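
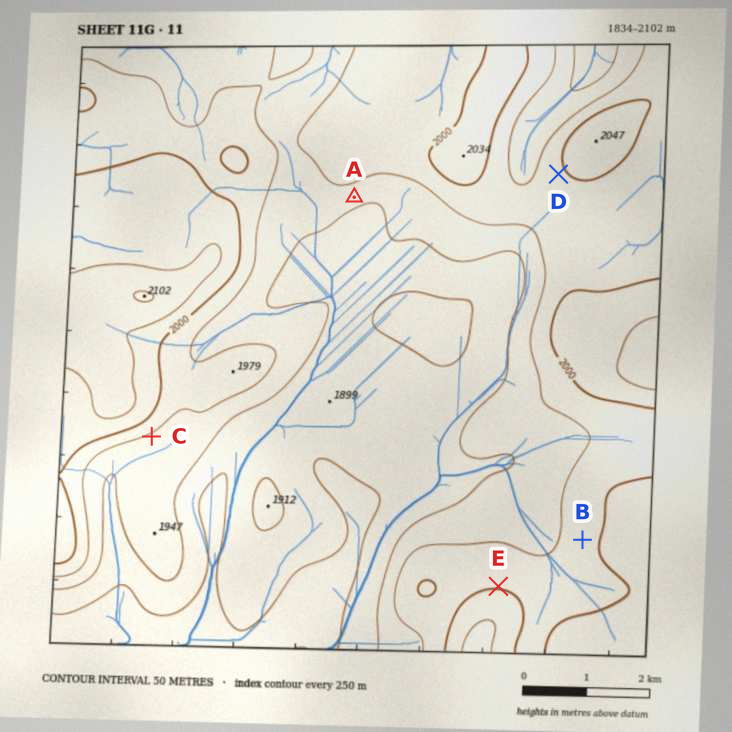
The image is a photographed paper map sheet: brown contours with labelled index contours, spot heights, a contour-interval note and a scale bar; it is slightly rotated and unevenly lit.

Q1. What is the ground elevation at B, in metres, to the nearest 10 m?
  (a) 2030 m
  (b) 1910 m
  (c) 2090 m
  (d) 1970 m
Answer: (d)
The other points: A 1920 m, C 1940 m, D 1990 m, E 2000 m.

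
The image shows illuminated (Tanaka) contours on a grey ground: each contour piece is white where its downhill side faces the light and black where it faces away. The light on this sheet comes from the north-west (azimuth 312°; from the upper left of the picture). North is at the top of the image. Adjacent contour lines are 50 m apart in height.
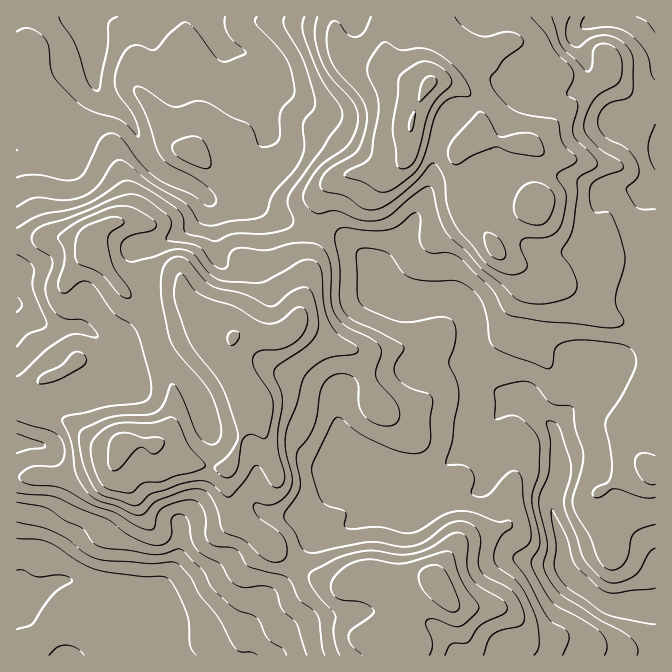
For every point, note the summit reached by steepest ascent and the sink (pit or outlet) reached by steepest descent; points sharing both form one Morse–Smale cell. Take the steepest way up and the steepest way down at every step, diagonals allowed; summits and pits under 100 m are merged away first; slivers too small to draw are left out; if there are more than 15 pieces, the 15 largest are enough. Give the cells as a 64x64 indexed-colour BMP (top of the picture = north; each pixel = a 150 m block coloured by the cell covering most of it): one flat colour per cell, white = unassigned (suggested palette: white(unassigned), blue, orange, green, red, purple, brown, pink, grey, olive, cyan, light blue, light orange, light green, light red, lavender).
<image width="64" height="64" href="data:image/bmp;base64,Qk12CAAAAAAAAHYAAAAoAAAAQAAAAEAAAAABAAQAAAAAAAAIAAATCwAAEwsAABAAAAAAAAAA////ALR3HwAOf/8ALKAsACgn1gC9Z5QAS1aMAMJ34wB/f38AIr28AM++FwDox64AeLv/AIrfmACWmP8A1bDFAEREREREREREREREmZmZmZmZmZlVVVVVVVVVVVVVVVVVRERERERERERERERJmZmZmZmZmZVVVVVVVVVVVVVVVVVEREREREREREREREmZmZmZmZmZlVVVVVVVVVVVVVVVVURERERERERERERERJmZmZmZmZmVVVVVVVVVVVVVVVVVREREREREREREREREmZmZmZmZmZlVVVVVVVVVVVVVVVVERERERERERERERERJmZmZmZmZmVVVVVVVVVVVVViIiERERERERERERERERESZmZmZmZmZlVVVVVVVVVVYiIiIREREREREREREREREREmZlVWVVVVVVVVVVVVVVYiIiIhERERERERERERERERERJVVVVVVVVVVVVVVVVVYiIiIiERERERERERERERERERDVVVVVVVVVVVVVVVVVViIiIiIRERERERERERERERERDM1VVVVVVVVVVVVVVVVWIiIiIhERERERERERERERERDMzNVVVVVVVVVVVVVVVVYiIiIiERERERERERERERERDMzM1VVVVVVVVVVVVVVVYiIiIiIREREREREREREREQzMzMzMzNVVVVVVVVVVVVViIiIiIhERERERERERERERDMzMzMzMzMzM1VVVVVVVVWIiIiIiERERERERERERERDMzMzMzMzMzMzM1VVVVVVVYiIiIiIREREREREREREREMzMzMzMzMzMzMzMzNVVVVViIiIiIhEREREREREREREQzMzMzMzMzMzMzMzMzVVVVWIiIiIiERERERERERERERDMzMzMzMzMzMzMzMzNVVVVYiIiIiIRERERERERERBEREzMzMzMzMzMzMzMzM1VVVViIiIiIhEREREREREQRERETMzMzMzMzMzMzMzMzVVVVWIiIiIiEREREQRERERERERMzMzMzMzMzMzMzMzNVVVVYiIiIiIREREQRERERERERETMzMzMzMzMzMzMzM1VVVViIiIiIhEREERERERERERERMzMzMzMzMzMzMzMzNVVVKIiIiIiEQRERERERERERERETMzMzMzMzMzMzMzMzVVIiiIiIiIERERERERERERERERMzMzMzMzMzMzMzMzM1IiIoiIiIgRERERERERERERERMzMzMzMzMzMzMzMzMiIiIiIoiIiBEREREREREREREREzMzMzMzMzMzMzMzMiIiIiIiiIiIEREREREREREREREzMzMzMzMzMzMzMzMiIiIiIiIoiIgRERERERERERERETMzMzMzMzMzMzMzMyIiIiIiIiIiIhERERERERERERERMzMzMzMzMzMzMzMyIiIiIiIiIiIiEREREREREREREREzMzMzMzMzMzMzMzMiIiIiIiIiIiIREREREREREREREREREzMzMzMzMzMzMyIiIiIiIiIiIhERERERERERERERERERMzMzMzMzMzMzIiIiIiIiIiIiEREREREREREREREREREzMzMzMzMzMzMiIiIiIiIiIiIRERERERERERERERERERMzMzMyIjMzMiIiIiIiIiIiIhEREREREREREREREREREzMzMyIiIiIiIiIiIiIiIiIiERERERERERERERERERETMzMzIiIiIiIiIiIiIiIiIiIRERERERERERERERERERMzMzMiIiIiIiIiImYiIiIiIhEREREREREREREREREREzMzMiIiIiIiIiJmZmYiIiIiERERERERERERERERERERMzMiIiIiIiIiZmZmZmYiIiIREREREREREREREREREREzMiIiIiIiIiJmZmZmZmZmYhERERERERERERERERERESIiIiIiIiIiImZmZmZmZmZmERERERERERERERERERd3IiIiIiIiIiIiJmZmZmZmZmYREREREREREREREREXd3ciIiIiIiIiIiIiJmZmZmZmZhEREREREREREREREXd3dyIiIiIiIiIiIiIiZmZmZmZmEREREREREREREREXd3d3ciIiIiIiIiIiIiJmZmZmZmYRERERERERERERERd3d3d3IiIiIiIiIiIiImZmZmZmZhERERERERERERERF3d3d3d3d3IiIiIiIiIiZmZmZmZmEREREREREREREREXd3d3d3d3d3IiIiIiIiJmZmZmZmYRERERERERERERERF3d3d3d3d3ciIiIiIiImZmZmZmZhERERERERERERERERd3d3d3d3dyIiIiImZmZmZmZmZmERERERERERERERERF3d3d3d3d3IiIiJmZmZmZmZmZmYREREREREREREREREXd3d3d3d3dyIiImZmZmZmZmZmahERERERERERERERERd3d3d3d3d3IiIiZmZmZmZmZqqqERERERERERERERERF3d3d3d3d3ciIiJmZmZmZmZqqqoREREREREREREREREXd3d3d3d3d3IiJmZmZmZmZqqqqhERERERERERERERERd3d3d3d3dyImZmZmZmZmZqqqqqERERERERERERERERF3d3d3d3ciImZmZmZmZmZmqqqqoRERERERERERERERF3d3d3ciIiIiJmZmZmZmZmaqqqqhERERERERERERERd3d3d3ciIiIiImZmZmZmZmZqqqqqEREREREREREREXd3d3d3dyIiIiIiJiIiZmZmZqqqqqoRERERERERERERd3d3d3d3IiIiIiIiIiJmZmZmqqqqqhERERERERERERd3d3d3d3ciIiIiIiIiImZmZmZmqqqq"/>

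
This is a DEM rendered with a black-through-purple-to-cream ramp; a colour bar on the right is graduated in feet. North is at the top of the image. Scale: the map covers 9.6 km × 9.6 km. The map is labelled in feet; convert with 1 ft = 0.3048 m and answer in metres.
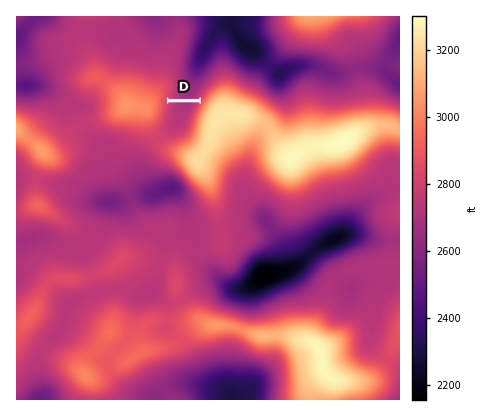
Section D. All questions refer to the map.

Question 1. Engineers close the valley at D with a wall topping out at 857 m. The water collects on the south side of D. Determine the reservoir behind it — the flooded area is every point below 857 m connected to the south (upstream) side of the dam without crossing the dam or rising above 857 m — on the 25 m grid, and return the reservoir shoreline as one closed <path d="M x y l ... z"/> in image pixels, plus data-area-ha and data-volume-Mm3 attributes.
<path d="M198 102l-30 0-2 14-7 16 0 6 3 1 6 0 16-6 5-7 9-24z" data-area-ha="59" data-volume-Mm3="9.63"/>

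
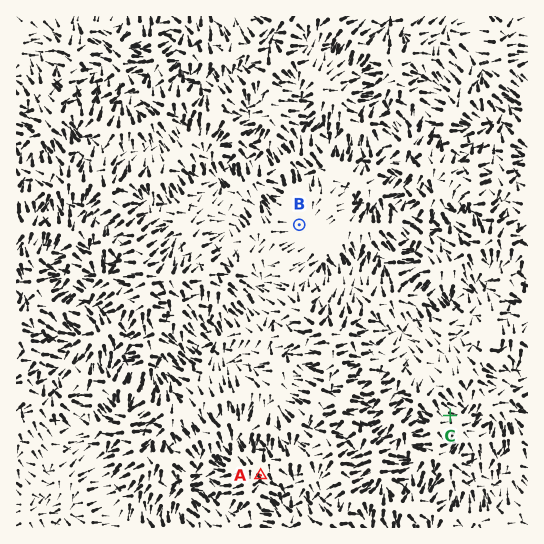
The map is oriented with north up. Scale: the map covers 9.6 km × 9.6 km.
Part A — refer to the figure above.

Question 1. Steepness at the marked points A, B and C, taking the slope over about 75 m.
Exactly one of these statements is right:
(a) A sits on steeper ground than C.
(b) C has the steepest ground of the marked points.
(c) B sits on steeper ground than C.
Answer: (a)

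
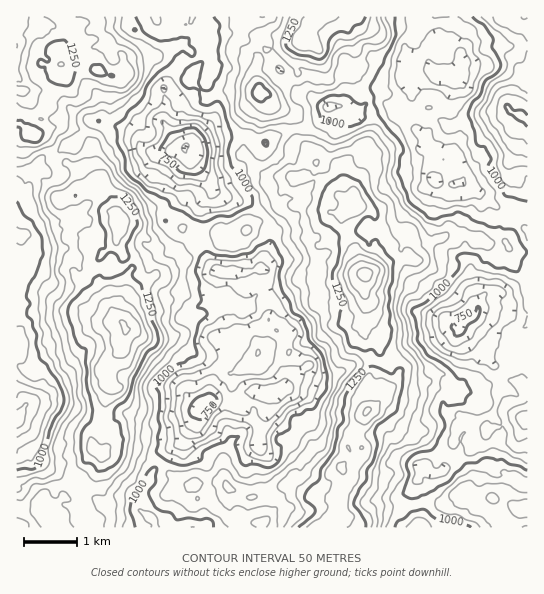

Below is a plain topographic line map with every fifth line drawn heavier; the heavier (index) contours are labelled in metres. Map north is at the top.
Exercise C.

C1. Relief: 640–1480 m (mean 1070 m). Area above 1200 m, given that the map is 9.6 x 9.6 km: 19.9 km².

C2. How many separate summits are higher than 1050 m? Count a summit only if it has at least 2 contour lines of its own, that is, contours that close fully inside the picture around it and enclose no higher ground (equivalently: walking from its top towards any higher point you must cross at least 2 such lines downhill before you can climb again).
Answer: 6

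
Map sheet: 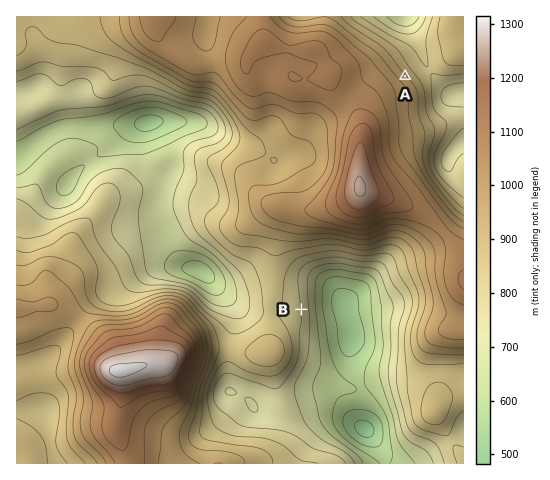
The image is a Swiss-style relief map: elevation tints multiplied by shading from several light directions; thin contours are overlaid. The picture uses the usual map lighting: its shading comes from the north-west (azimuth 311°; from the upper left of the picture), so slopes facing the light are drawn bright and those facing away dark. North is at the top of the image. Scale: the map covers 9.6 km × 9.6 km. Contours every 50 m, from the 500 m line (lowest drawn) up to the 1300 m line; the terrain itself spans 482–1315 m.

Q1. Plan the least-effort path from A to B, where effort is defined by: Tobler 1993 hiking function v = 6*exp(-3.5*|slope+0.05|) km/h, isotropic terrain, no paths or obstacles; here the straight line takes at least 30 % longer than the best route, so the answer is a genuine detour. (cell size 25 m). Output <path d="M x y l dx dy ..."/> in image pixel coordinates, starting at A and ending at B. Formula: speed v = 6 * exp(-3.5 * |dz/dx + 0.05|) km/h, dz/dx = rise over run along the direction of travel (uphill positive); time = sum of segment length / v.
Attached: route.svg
<path d="M405 76l-2 5-8 8-38 19-8 8-12 23 0 26-12 25-20 20-11 21-2 3-7 14 0 29 16 32"/>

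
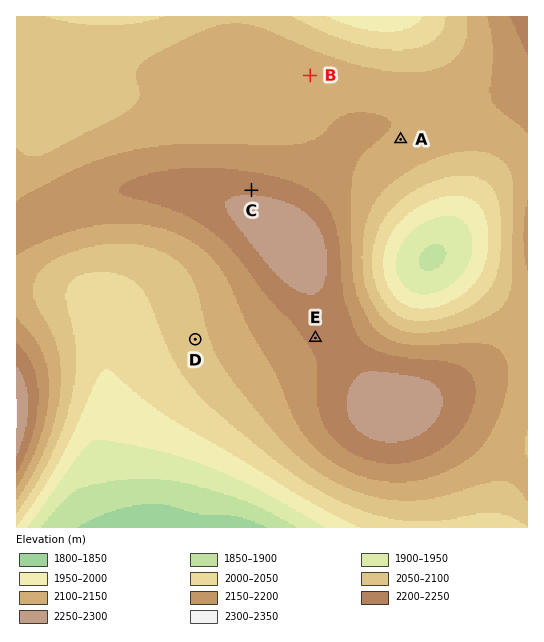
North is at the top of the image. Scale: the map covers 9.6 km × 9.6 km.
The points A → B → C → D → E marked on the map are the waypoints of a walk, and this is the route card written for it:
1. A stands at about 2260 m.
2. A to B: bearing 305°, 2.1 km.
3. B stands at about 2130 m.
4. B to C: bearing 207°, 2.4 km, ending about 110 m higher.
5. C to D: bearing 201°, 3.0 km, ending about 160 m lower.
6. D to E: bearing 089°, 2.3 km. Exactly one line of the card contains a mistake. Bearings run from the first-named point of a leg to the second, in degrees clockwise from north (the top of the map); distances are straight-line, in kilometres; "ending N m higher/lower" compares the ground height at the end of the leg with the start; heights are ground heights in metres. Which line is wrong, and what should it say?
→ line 1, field height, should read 2140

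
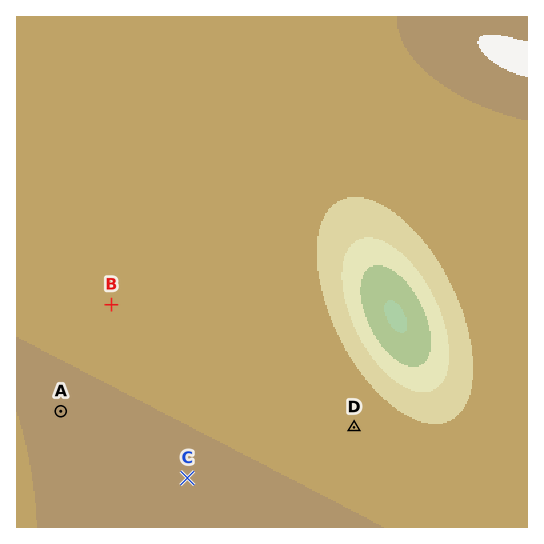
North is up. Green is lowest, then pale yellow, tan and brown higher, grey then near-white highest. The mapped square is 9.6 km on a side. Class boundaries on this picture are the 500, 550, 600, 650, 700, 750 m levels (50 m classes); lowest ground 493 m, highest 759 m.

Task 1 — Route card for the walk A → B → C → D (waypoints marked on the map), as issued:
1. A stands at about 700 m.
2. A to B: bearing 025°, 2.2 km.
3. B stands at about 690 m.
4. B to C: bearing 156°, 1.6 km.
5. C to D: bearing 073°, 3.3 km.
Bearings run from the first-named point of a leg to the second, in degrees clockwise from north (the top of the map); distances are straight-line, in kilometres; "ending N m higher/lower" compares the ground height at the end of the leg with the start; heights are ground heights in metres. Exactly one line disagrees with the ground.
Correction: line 4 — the distance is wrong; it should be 3.5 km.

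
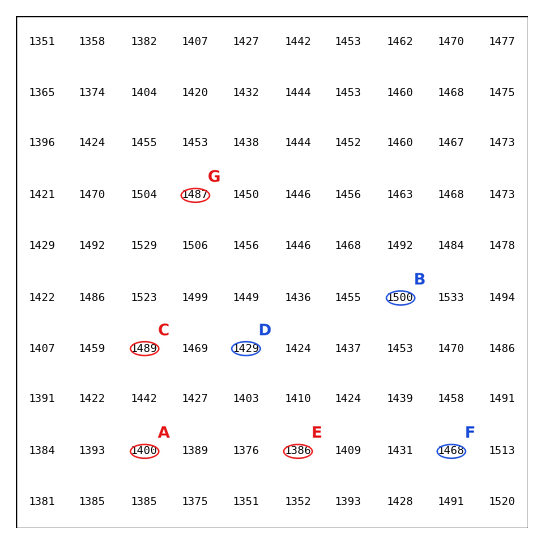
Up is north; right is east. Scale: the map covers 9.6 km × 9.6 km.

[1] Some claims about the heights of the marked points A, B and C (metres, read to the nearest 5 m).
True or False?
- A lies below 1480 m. True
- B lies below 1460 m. False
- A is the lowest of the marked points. True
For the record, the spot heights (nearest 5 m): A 1400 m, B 1500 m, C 1490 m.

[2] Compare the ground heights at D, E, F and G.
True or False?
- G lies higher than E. True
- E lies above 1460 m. False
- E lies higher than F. False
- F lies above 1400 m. True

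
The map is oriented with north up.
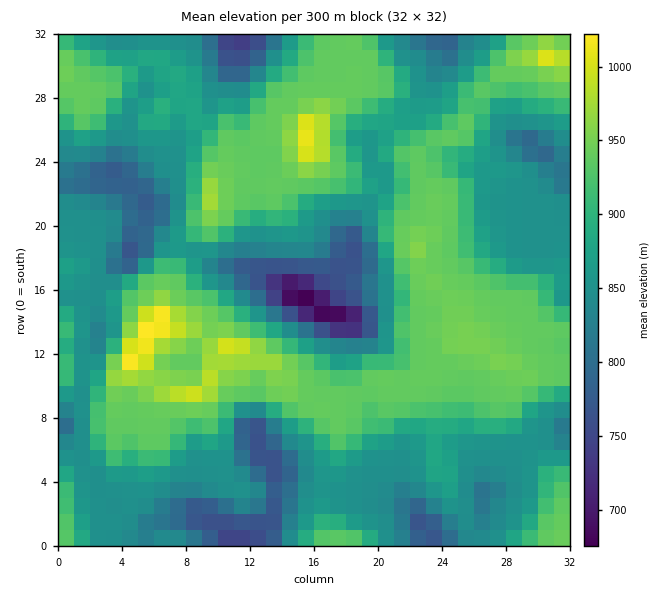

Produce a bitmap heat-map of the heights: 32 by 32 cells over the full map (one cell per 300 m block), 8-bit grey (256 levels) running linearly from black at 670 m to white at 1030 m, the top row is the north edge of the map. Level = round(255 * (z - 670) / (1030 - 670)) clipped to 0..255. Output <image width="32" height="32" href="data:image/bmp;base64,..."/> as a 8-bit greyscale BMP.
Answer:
<image width="32" height="32" href="data:image/bmp;base64,Qk02CAAAAAAAADYEAAAoAAAAIAAAACAAAAABAAgAAAAAAAAEAAATCwAAEwsAAAABAAAAAAAAAAAAAAEBAQACAgIAAwMDAAQEBAAFBQUABgYGAAcHBwAICAgACQkJAAoKCgALCwsADAwMAA0NDQAODg4ADw8PABAQEAAREREAEhISABMTEwAUFBQAFRUVABYWFgAXFxcAGBgYABkZGQAaGhoAGxsbABwcHAAdHR0AHh4eAB8fHwAgICAAISEhACIiIgAjIyMAJCQkACUlJQAmJiYAJycnACgoKAApKSkAKioqACsrKwAsLCwALS0tAC4uLgAvLy8AMDAwADExMQAyMjIAMzMzADQ0NAA1NTUANjY2ADc3NwA4ODgAOTk5ADo6OgA7OzsAPDw8AD09PQA+Pj4APz8/AEBAQABBQUEAQkJCAENDQwBEREQARUVFAEZGRgBHR0cASEhIAElJSQBKSkoAS0tLAExMTABNTU0ATk5OAE9PTwBQUFAAUVFRAFJSUgBTU1MAVFRUAFVVVQBWVlYAV1dXAFhYWABZWVkAWlpaAFtbWwBcXFwAXV1dAF5eXgBfX18AYGBgAGFhYQBiYmIAY2NjAGRkZABlZWUAZmZmAGdnZwBoaGgAaWlpAGpqagBra2sAbGxsAG1tbQBubm4Ab29vAHBwcABxcXEAcnJyAHNzcwB0dHQAdXV1AHZ2dgB3d3cAeHh4AHl5eQB6enoAe3t7AHx8fAB9fX0Afn5+AH9/fwCAgIAAgYGBAIKCggCDg4MAhISEAIWFhQCGhoYAh4eHAIiIiACJiYkAioqKAIuLiwCMjIwAjY2NAI6OjgCPj48AkJCQAJGRkQCSkpIAk5OTAJSUlACVlZUAlpaWAJeXlwCYmJgAmZmZAJqamgCbm5sAnJycAJ2dnQCenp4An5+fAKCgoAChoaEAoqKiAKOjowCkpKQApaWlAKampgCnp6cAqKioAKmpqQCqqqoAq6urAKysrACtra0Arq6uAK+vrwCwsLAAsbGxALKysgCzs7MAtLS0ALW1tQC2trYAt7e3ALi4uAC5ubkAurq6ALu7uwC8vLwAvb29AL6+vgC/v78AwMDAAMHBwQDCwsIAw8PDAMTExADFxcUAxsbGAMfHxwDIyMgAycnJAMrKygDLy8sAzMzMAM3NzQDOzs4Az8/PANDQ0ADR0dEA0tLSANPT0wDU1NQA1dXVANbW1gDX19cA2NjYANnZ2QDa2toA29vbANzc3ADd3d0A3t7eAN/f3wDg4OAA4eHhAOLi4gDj4+MA5OTkAOXl5QDm5uYA5+fnAOjo6ADp6ekA6urqAOvr6wDs7OwA7e3tAO7u7gDv7+8A8PDwAPHx8QDy8vIA8/PzAPT09AD19fUA9vb2APf39wD4+PgA+fn5APr6+gD7+/sA/Pz8AP39/QD+/v4A////ALiYf353bnp3ZU03Nz5Ne5y3u7abgG9PR1x3eX+Uq77Bt45/f31rZFpGQUFHQ0RviKKdi4J9aUVObX1veoKYur+uhn9+f3xrW0pNXnJlSGSBh4J/fXhlVXCCfmV1f4mvvKuDfn+AgXxxcHp/gHVNXn2DgX99em51hY97Ym18g6W3lYB+ioiNiX9+f4B5W0NTeIWGgH9+fYGUk352en+DoKuBfomtn6ypjICBgWFEQ1t9i5eLgYCAg5aPgIB/gIKIiHZ/pLy2vLyni5SIVEJVeIOet6iSjIOHlYyEg4KBgX9yXX6yvr2/v7ittZVRRWyNorq+u66rmJacm5Wfn5iEf2hygbG/vsDAwcPBrIB6nLe/v769tbu5tLKurLW6tpSEfYh/pcTBydXg59jAvbvExb++vr68vr+/vru8vb+/uaiaqYKU0tnSzsrI4M3JwcrIv7uztL6/v7+/vr6+wMLDv72qgoPH+OjGv7/Y2NXU1MW6poyRqauyvr/AwcTIxsG/vpyBc6Lr9NjNw9Tp5NG9qI99dG9yha+/wMbHx8XBv767qoRwhND59eTUxsm+rZZ9YUEpKEWEtr7BxcfFwr+/vr2agnqIv+f32czEuZ+EZUIfCAobSH+vvsDExcG/v763qYB/fo24w9HCu7SXel00DQQYN0NigKa/wcPCv76+vaiGh4J+fpm7wL2ghXZWQykVIDpBSmSArsHEwL+8trCwoouQiX9fUoesq41yXEtFRERJSkNEWYW5xMG/uqqbioWFh4OBf2lFWISJhIV1bm90dXZqS0JdlcHLwb2umImBgICBgH9/eFJXdoqntqKFgYSHg3hWSnSowMbDvqyQhYGAgIB/f396W1FdgrXJv6qdpqCKfnFwgKS+v8C+qouDgYCAf315c2dWTFl7q9fEvLq8tJuOh4WDk7S+wb+qhoKBgIB/X1tUUVBVbn+i1MO+vr6+vLmypZGIqb7AvqmJhIGAe2dpYFJMVWx+gJ7Fwr69vcLPx72riYivvbmrk4mJhX5uZHh6cGBqfYCAkrnAvry9y+reu5uEmbe9taWcjoN0XldtgpCIfH6GhoONp728vb7Q8d2wjIaQo7G6vrmUfWRYa3ykuq2FgJiZi5aTs6q8v8rs3rmelpOQj5qyvKSCf4CEjLm/vZ+DjZ+UlYSRjLK/wMjPxbyunI6LjJOysJCOm6Gqv7++upSBj5WSf3x7mLq+v7+/v7+6oIOBjau6tK+zur3Dvri0oImUmJB1VVR1mq+8vr+/v7magXN4jKy/v8DIzsCzpJKQl5aMgmlBQFJ/mbW+vr++pIB7a2B8jbXK1O3fqJKFfX+Cgn98XTgxP2OLq72/v7WJd2RWU3J9kbvD0cU="/>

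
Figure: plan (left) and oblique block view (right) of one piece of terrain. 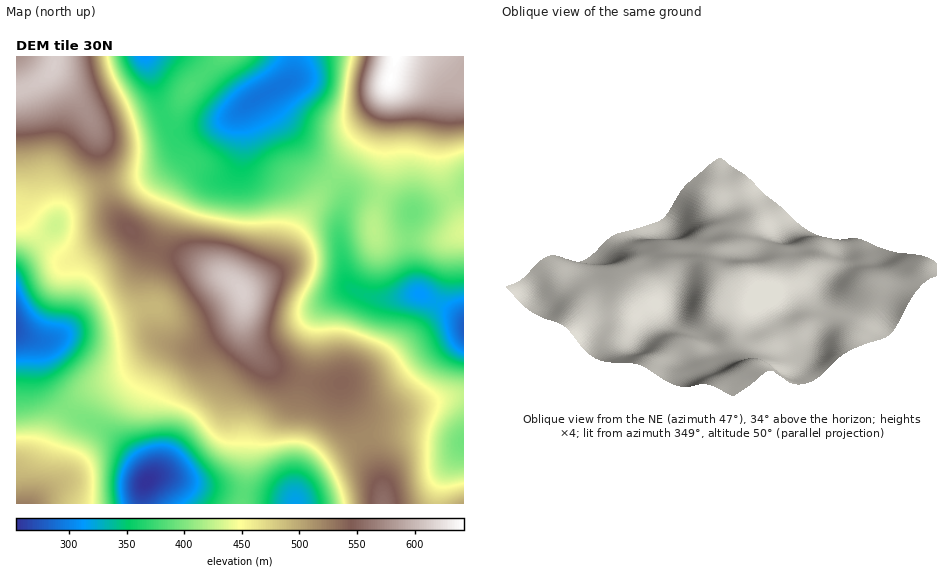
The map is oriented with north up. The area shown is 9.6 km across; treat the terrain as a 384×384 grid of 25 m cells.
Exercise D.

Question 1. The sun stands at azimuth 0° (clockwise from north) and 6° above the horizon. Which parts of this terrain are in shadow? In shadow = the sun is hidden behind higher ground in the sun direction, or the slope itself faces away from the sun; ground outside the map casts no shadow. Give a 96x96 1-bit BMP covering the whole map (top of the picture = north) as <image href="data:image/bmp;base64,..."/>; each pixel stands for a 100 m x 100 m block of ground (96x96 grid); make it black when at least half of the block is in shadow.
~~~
<image width="96" height="96" href="data:image/bmp;base64,Qk2+BAAAAAAAAD4AAAAoAAAAYAAAAGAAAAABAAEAAAAAAIAEAAATCwAAEwsAAAIAAAAAAAAA////AAAAAAAAAAAAAAAAfwAAAAAAAAAAAAAA/4AAAAAAAAAAAAAB/8AAAAAAAAA4AAAB/+AAAAAAAAB/gAAD/+AAAAAAAAD/+PAD/+AAAAAAAAD///gH/+AAAAAAAAD///gH/+AAAAAAAAD///wH/+AAAAAAAAD///wH/+AAAAAAAAD///gH/+AAAAAAAAD///gH/8AAAAAAAAH//+AH/8AAAAAAAAH//8AD/8AAAAAAAAH//wAD/4AAAAAAAAD//wAB/wAAAAAAAAD//gAAfgAAAAAAAAB//gAAAAAAAAAAAAAf/AAAAAAAAAAAAAAB/AAAAAAAAAAAAAAAOAAAAAAAAAAAAAAAAAAAAAAAAAAAAAAAAAAAAAAAAAAAAAAAAAAAAAAAAAAAAAAAAAAAAAAAAAAAAAAAAAAAAAAAAAAAAAAAAAAAAAAAAAAAAAAAAAAAAAAAAAAAAAAAAAAAAAAAAAAAAAAAAAAAAAAAAAAAAAAAAAAAAAAAAAAAAAAAAAAAAAAAAAAAAAAAAAAAAAAAAAAAAAAAAAAAAAAAAAAAgAAAAAAAAAAAAAAD4AAAAAAAAAAAAAAH+AAAAAAAAAAAAAAH/AAAAAAAAAAAAAAP/AAAAAAAAAAAAAAP/gAAAAAAAAAAAAAP/gAAAAAAAAAAAAAP/gAAAAAAAAAAAAAf/gAAAAAAAAAAAAAf/gAAAAAAAAAAAACP/gAAAAAAAAAAAAGH/AAAAAAAAAAAAf+A8AAAAAAAAAAAB//AAAAAAAAAAAAAH//AAAAAAAAAAAAAP//AAAAAAAAAAAAAP//AAAAAAAAAAAAAP//AAAAAAAAAAAAAD//AAAAAAAAAAAAAA+PAAAAAAAAAAAAAAADAAAAAAAAAAAAAAACAAAAAAAAAAAAAAAAAAAAAAAAAAAAAAAAAAAAAAAAAAAAAAAAAAAAAAAAAAAAAAAAAAAAAAAAAAAAAAAAAAAAAAAAAAAAAAAAAAAAAAAAAAAAAAAAAAAAAAAAAAAAAAAAAAAAAAAAAAAAAAAAAAAAAAAAAAAAAAAAAAAAAAAAAAAAAAAAAAAAAAAAAAAAAAAAAAAAAAAAAAAAD8AAAAAAAAAAAAAAH+AAAAAAAAAAAAAAP/gMAAAAAAAAAAAAP//8AAAAAAAAAAAAP//8AAAAAAAAAAAAf//8AAAAAAAAAAAAf//8AAAAAAAAAAAAf//8AAAAAAAAAAAA///8AAAAAAAAAAAA///8cAAAAAAAAAAA///8cAAAAAAAAAAA///8AAAAAAAAAAAA///8AAAAAAAAAAAB///8AAAAAAAAAAAB///8AAAAAAAAAAAB///8AAAAAAAAAAAA//+EAAAAAAAAAAAA//4AAAAAAAAAAAAAf/AAAAAAAAAAAAAAP4AAAAAAAAAAAAAAAAAAAAAAAAAAAAAAAAAAAAAAAAAPAAAAAAAAAAAAAAAPgAAAAAAAAAAAAAAHgAAAAAAAAAAAAAAHgAAAAAAAAAAAAAABgAAAAAAAAAAAAAAAAAAAAAAAAAAAAAAAAAAAAAAA="/>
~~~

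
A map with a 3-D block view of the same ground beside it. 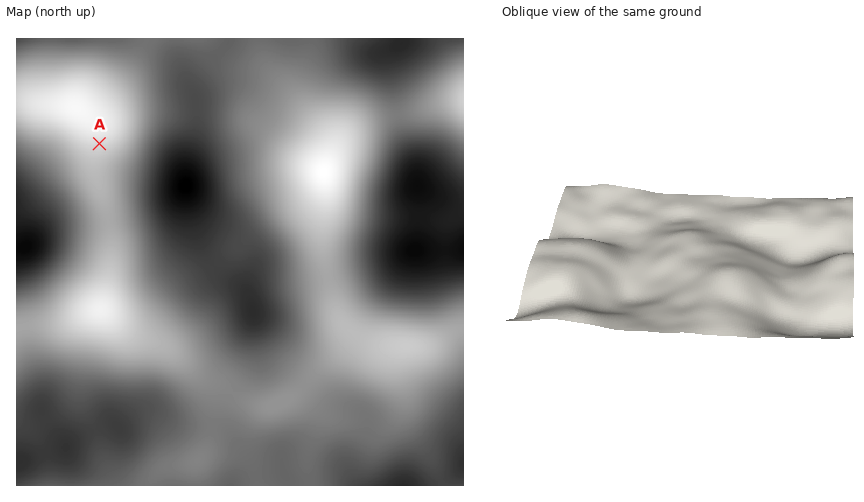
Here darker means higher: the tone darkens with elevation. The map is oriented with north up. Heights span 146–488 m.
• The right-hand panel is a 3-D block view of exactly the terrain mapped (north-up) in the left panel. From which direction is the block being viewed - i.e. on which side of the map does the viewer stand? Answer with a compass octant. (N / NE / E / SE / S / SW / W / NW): N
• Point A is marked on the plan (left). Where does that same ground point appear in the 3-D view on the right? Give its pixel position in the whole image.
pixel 790 314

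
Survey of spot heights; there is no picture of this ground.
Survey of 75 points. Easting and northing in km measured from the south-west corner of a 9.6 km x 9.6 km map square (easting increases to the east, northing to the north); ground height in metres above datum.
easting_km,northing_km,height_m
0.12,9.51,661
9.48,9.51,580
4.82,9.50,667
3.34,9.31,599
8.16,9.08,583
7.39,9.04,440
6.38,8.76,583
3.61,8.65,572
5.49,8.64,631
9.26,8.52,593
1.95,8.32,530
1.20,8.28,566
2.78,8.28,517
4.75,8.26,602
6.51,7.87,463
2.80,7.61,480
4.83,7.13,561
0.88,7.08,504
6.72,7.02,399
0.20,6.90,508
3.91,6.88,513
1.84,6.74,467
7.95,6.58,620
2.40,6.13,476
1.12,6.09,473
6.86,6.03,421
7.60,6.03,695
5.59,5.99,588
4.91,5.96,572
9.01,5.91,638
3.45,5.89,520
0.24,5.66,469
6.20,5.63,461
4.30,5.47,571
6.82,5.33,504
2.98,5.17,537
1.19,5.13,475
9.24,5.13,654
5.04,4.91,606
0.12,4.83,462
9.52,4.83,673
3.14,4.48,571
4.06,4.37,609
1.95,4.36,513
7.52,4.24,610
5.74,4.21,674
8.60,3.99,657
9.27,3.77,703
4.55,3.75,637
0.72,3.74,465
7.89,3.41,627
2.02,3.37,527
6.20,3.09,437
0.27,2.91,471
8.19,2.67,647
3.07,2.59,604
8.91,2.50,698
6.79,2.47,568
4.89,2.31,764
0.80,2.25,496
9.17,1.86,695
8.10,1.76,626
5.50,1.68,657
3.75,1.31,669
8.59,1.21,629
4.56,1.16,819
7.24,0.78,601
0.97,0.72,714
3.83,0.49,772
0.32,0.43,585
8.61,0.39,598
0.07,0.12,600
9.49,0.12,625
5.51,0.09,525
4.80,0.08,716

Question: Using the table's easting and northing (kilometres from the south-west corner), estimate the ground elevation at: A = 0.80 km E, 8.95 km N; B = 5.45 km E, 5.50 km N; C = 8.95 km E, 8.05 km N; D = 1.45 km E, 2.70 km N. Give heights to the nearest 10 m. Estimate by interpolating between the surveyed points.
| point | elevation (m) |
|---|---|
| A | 630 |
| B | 590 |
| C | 600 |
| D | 500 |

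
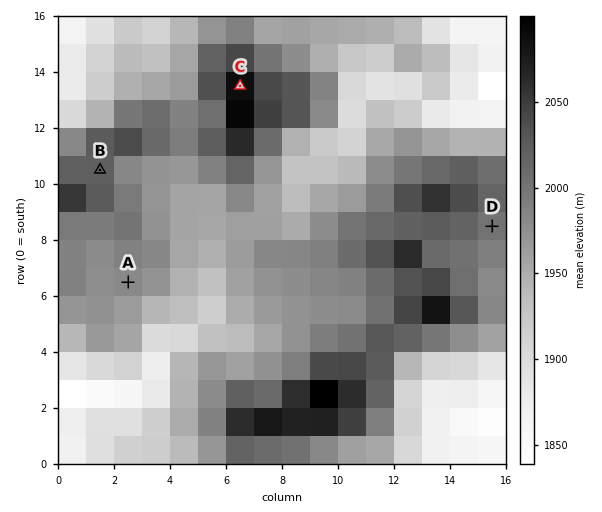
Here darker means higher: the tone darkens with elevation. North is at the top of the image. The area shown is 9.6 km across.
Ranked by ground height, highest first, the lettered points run C B D A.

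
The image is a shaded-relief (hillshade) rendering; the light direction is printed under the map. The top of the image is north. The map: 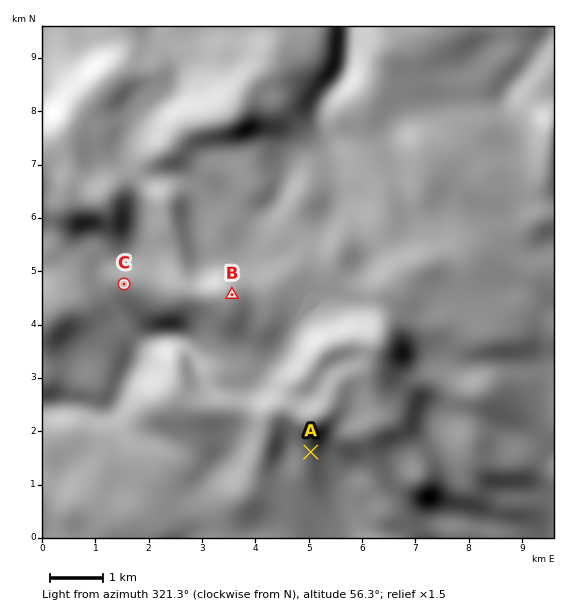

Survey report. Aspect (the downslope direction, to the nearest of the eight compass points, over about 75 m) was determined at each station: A S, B NE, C SW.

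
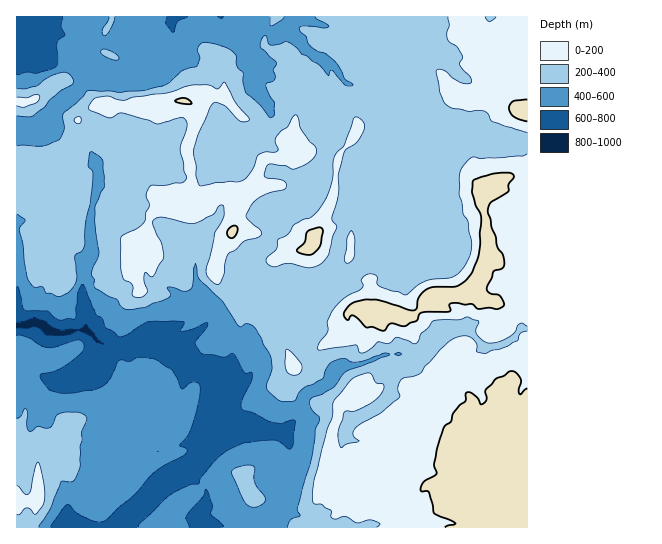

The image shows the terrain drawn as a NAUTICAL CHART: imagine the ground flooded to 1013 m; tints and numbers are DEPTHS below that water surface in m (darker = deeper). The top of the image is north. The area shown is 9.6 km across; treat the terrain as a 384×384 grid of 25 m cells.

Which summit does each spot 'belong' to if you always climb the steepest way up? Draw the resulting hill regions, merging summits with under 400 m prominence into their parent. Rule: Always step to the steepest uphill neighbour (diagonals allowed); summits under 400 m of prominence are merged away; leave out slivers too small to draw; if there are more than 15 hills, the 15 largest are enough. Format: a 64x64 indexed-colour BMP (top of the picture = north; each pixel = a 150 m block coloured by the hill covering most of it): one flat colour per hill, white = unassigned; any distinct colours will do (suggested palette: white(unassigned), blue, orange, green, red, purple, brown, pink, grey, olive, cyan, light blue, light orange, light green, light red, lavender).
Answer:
<image width="64" height="64" href="data:image/bmp;base64,Qk12CAAAAAAAAHYAAAAoAAAAQAAAAEAAAAABAAQAAAAAAAAIAAATCwAAEwsAABAAAAAAAAAA////ALR3HwAOf/8ALKAsACgn1gC9Z5QAS1aMAMJ34wB/f38AIr28AM++FwDox64AeLv/AIrfmACWmP8A1bDFACIiIiIiIiERERERERERERERERERERERERERERERERERIiIiIiIiIhEREREREREREREREREREREREREREREREREiIiIiIiIiIhERERERERERERERERERERERERERERERESIiIiIiIiIiIRERERERERERERERERERERERERERERERIiIiIiIiIiIhEREREREREREREREREREREREREREREREiIiIiIiIiIiIRERERERERERERERERERERERERERERESIiIiIiIiIiIiIRERERERERERERERERERERERERERERIiIiIiIiIiIiIiIREREREREREREREREREREREREREREiIiIiIiIiIiIiIiERERERERERERERERERERERERERESIiIiIiIiIiIiIiIhERERERERERERERERERERERERERIiIiIiIiIiIiIiIiIREREREREREREREREREREREREREiIiIiIiIiIiIiIiIiERERERERERERERERERERERERESIiIiIiIiIiIiIiIiIhERERERERERERERERERERERERIiIiIiIiIiIiIiIiIhEREREREREREREREREREREREREiIiIiIiIiIiIiIiIiERERERERERERERERERERERERESIiIiIiIiIiIiIiIiIRERERERERERERERERERERERERIiIiIiIiIiIiIiIiIhEREREREREREREREREREREREREiIiIiIiIiIiIiIiIiERERERERERERERERERERERERESIiIiIiIiIiIiIiIiIRERERERERERERERERERERERERIiIiIiIiIiIiIiIiIhEREREREREREREREREREREREREiIiIiIiIiIiIiIiERERERERERERERERERERERERERESIiIiIiIiIiIiIRERERERERERERERERERERERERERERIiIiIiIhESIiEREREREREREREREREREREREREREREREiIiIiIhERERERERERERERERERERERERERERERERERESIiIRIhERERERERERERERERERERERERERERERERERERESEREREREREREREREREREREREREREREREREREREREREREREREREREREREREREREREREREREREREREREREREREREREREREREREREREREREREREREREREREREREREREREREREREREREREREREREREREREREREREREREREREREREREREREREREREREREREREREREREREREREREREREREREREREREREREREREREREREREREREREREREREREREREREREREREREREREREREREREREREREREREREREREREREREREREREREREREREREREREREREREREREREREREREREREREREREREREREREREREREREREREREREREREREREREREREREREREREREREREREREREREREREREREREREREREREREREREREREREREREREREREREREREREREREREREREREREREREREREREREREREREREREREREREREREREREREREREREREREREREREREREREREREREREREREREREREREREREREREREREREREREREREREREREREREREREREREREREREREREREREREREREREREREREREREREREREREREREREREREREREREREREREREREREREREREREREREREREREREREREREREREREREREREREREREREREREREREREREREREREREREREREREREREREREREREREREREREREREREREREREREREREREREREREREREREREREREREREREREREREREREREREREREREREREREREREREREREREREREREREREREREREREREREREREREREREREREREREREREREREREREREREREREREREREREREREREREREREREREREREREREREREREREREREREREREREREREREREREREREREREREREREREREREREREREREREREREREREREREREREREREREREREREREREREREREREREzEREREREREREREREREREREREREREREREREREzMTMzMzMRERERERERERERERERERERERERERERERERMzMzMzMzMxERERERERERERERERERERERERERERERERMzMzMzMzMzEREREREREREREREREREREREREREREREREzMzMzMzMzMREREREREREREREREREREREREREREREREzMzMzMzMzMxERERERERERERERERERERERERERERMzMzMzMzMzMzMzERERERERERERERERERERERERERERMzMzMzMzMzMzMzMRERERERERERERERERERERERERERMzMzMzMzMzMzMzMxERERERERERERERERERERERERERMzMzMzMzMzMzMzMzERERERERERERERERERERERERERMzMzMzMzMzMzMzMzMREREREREREREREREREREREREREzMzMzMzMzMzMzMzMxERERERERERERERERERERERERERMzMzMzMzMzMzMzMzEREREREREREREREREREREREREREzMzMzMzMzMzMzMzMRERERERERERERERERERERERERERMzMzMzMzMzMzMzMxERERERERERERERERERERERERERETMzMzMzMzMzMzMz"/>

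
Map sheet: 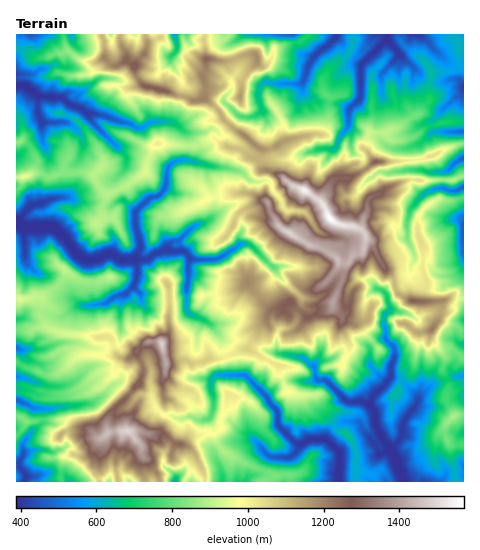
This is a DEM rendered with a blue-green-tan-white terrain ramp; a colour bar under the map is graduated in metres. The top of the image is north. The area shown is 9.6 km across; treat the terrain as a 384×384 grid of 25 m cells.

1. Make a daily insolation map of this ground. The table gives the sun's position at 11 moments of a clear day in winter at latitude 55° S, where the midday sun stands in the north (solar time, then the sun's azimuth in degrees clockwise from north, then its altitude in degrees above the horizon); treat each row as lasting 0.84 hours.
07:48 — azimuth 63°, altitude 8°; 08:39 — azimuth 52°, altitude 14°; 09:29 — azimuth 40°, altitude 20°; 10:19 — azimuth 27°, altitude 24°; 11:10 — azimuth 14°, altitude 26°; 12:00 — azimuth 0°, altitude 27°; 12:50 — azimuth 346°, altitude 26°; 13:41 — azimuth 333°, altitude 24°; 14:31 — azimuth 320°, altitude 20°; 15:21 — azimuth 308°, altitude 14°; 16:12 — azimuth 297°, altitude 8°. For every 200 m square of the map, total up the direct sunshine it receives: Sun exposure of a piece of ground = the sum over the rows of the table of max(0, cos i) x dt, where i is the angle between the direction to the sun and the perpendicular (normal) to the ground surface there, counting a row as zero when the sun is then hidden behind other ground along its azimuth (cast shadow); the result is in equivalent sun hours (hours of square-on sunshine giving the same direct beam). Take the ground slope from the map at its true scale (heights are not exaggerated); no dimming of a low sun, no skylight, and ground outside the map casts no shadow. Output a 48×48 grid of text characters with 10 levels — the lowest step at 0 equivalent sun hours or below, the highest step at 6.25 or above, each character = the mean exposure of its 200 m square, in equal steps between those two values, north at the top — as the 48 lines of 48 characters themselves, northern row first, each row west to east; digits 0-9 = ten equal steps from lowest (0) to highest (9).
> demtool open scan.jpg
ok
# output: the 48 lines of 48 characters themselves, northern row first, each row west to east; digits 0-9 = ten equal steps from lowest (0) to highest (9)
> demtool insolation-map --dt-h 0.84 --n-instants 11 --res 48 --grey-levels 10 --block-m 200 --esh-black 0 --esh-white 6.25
898866433567867355765544999999722155545446862445
578886545656774113887789998753010476333743885244
254310587576843424657896346544314874226733267633
100032221130334564453111323235336645457267326664
213314320000155674444423400001236567445576554310
210000000212347986344533510223445676336566776664
642000000001000025875105421765532553235457776545
654651000000000000011410340576554520245766773157
642334411000000000000250012266788762677887644688
553211343431000000001148786568999853598886224443
864788555146546742224313887799987724555544652212
455467646510278667753463169962000026786223148999
047566465764442000003212323111000136358967899620
766654576664553000000000135555586588867766530001
986875665335764106874431135899986999840000000015
310200013457512104566677510059988854101677664453
100000023673100011246568886112689621239743000001
000000133310000277765321158310018644463111005564
000135776563005877520014632310002777764354241100
000001466554115431000265244545313589853113343211
321000233115213000003772021379731025765523355674
566732211203303000058850001104654100057552267654
458852110000210000034200001100056655533456246445
347873200000010011000001520100000366422655334455
533468422321234996132258852000000134000664443456
763124899999438994135556655234344622000144545457
899862355211255463176555543444678332200025546668
888632111000311333277543136786231254410027876897
433454100013434443222432126776555644436002566643
013345656777754553101120234443554335452000000342
344656788866878665520003554101320013542036216423
663477888875787977767566541113200010100000575113
000101234467899966657744330010000000001000001320
101255653356830344445676530000000001201200000345
655535433346210355776641015410000013100000100023
375453102320031333120000000356400343110001100000
002420154421441432000000000210000011100001000021
543103545215721215761276400036332000000032000366
245665431279201242254147840133665300001343114554
200000003883441115323232153000000341211121132267
965568999967744100101322004110012224452231355777
244657999789898975644441101000000133233222565631
303795558755668788776423101510000037623222256432
014310133100151239730123400351000001653215543256
001102331100034020164167640003488411454432333100
043221121000224111046224786335753223445643333111
200000010000000300016311137999854324467543221224
133330011010010300004311145423212333433243210045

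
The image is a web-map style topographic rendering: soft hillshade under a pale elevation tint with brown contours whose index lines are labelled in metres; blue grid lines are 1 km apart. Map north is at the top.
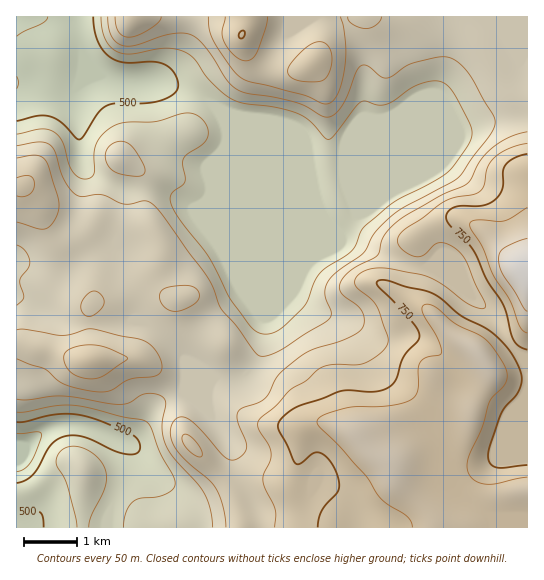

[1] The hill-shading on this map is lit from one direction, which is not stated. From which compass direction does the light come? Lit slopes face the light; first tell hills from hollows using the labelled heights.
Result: NW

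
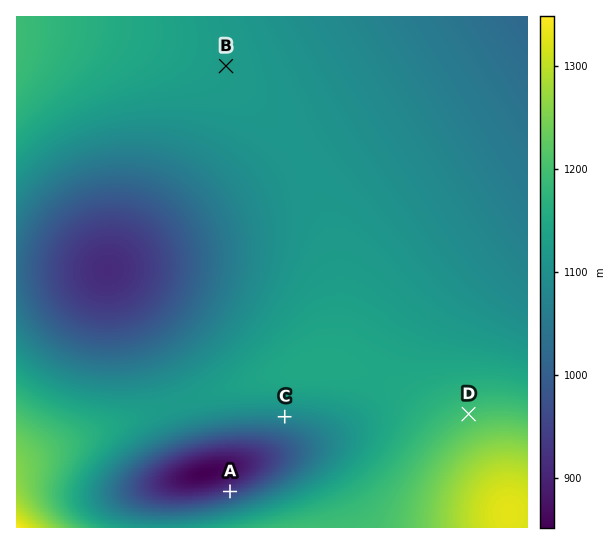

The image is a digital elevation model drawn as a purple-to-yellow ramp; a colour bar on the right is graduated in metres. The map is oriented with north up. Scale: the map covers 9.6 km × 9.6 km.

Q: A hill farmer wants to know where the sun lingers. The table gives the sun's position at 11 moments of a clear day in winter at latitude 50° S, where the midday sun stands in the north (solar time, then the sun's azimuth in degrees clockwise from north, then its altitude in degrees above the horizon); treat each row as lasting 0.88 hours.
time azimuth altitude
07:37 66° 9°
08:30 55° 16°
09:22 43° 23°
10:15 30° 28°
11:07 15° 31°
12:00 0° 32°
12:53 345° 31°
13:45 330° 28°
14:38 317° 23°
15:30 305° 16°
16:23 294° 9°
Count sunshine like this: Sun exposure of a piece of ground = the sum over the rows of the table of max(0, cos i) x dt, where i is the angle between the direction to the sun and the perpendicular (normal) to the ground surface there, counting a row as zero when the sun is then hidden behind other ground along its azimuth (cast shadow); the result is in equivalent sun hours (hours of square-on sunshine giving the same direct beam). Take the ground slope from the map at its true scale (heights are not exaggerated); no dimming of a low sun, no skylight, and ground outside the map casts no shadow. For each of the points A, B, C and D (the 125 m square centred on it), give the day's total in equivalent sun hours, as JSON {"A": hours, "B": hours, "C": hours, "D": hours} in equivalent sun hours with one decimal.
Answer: {"A": 5.4, "B": 3.6, "C": 2.5, "D": 4.1}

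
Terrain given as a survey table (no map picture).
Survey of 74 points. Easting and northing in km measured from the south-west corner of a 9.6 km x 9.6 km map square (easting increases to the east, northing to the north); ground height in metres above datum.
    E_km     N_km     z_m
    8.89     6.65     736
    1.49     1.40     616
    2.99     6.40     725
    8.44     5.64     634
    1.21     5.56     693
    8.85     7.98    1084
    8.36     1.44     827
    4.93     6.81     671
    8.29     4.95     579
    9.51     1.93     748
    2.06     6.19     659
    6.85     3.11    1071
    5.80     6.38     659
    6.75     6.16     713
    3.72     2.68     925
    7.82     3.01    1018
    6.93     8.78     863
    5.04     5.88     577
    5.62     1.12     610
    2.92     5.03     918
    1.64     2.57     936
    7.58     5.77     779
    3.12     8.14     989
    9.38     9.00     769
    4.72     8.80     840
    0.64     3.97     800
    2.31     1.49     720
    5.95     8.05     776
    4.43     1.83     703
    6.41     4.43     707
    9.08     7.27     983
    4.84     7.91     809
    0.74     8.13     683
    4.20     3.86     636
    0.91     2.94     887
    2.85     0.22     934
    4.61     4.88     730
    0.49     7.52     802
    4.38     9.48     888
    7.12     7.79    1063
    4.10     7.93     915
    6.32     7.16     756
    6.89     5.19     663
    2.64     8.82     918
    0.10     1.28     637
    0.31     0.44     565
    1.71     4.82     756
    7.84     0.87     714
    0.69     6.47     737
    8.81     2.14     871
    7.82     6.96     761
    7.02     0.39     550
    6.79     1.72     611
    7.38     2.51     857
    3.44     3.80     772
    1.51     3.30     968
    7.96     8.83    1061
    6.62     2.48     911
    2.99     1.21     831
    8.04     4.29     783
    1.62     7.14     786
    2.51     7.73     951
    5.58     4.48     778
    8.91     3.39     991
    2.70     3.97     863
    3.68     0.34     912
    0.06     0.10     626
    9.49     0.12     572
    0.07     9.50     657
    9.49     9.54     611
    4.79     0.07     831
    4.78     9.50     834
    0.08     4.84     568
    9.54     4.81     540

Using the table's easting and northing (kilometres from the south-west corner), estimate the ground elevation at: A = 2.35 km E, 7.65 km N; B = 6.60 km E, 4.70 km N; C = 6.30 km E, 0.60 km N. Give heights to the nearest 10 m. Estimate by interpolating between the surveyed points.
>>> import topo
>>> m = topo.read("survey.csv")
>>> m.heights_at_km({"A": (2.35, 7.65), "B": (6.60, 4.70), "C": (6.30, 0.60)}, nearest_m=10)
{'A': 930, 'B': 670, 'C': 520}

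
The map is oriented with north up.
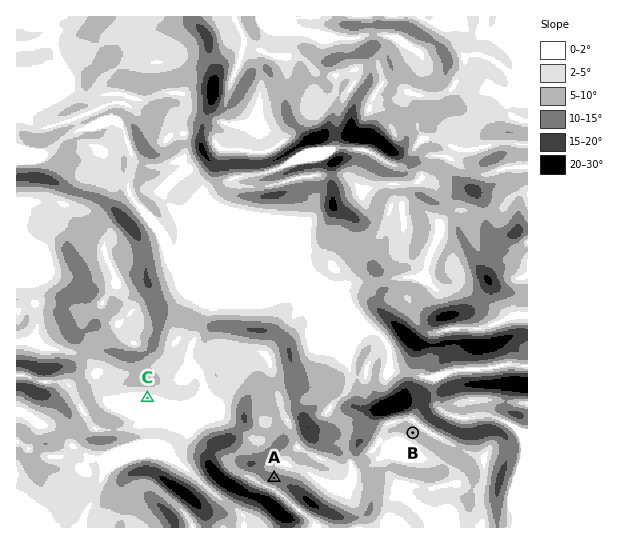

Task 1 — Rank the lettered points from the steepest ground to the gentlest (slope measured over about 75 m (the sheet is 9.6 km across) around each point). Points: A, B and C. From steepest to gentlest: A B C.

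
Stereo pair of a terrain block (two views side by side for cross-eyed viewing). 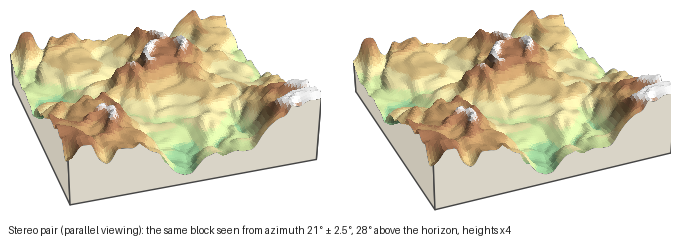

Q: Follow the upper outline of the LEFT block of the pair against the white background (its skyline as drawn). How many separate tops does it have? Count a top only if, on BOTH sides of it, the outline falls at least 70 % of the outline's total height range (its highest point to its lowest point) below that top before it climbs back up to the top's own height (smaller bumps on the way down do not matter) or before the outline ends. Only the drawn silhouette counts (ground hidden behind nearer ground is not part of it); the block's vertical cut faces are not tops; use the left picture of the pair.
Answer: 0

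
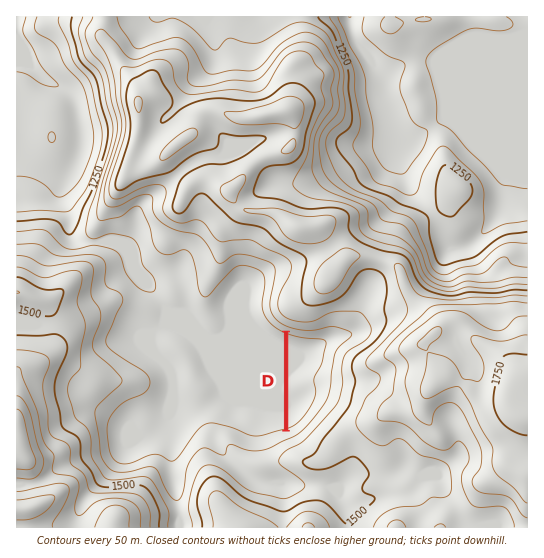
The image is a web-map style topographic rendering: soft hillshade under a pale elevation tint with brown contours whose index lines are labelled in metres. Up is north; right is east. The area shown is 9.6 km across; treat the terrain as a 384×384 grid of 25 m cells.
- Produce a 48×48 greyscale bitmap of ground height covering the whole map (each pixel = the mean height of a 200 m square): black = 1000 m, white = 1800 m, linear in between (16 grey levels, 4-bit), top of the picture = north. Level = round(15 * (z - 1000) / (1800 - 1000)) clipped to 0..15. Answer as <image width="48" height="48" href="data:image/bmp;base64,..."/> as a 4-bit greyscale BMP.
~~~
<image width="48" height="48" href="data:image/bmp;base64,Qk32BAAAAAAAAHYAAAAoAAAAMAAAADAAAAABAAQAAAAAAIAEAAATCwAAEwsAABAAAAAAAAAAAAAAABEREQAiIiIAMzMzAERERABVVVUAZmZmAHd3dwCIiIgAmZmZAKqqqgC7u7sAzMzMAN3d3QDu7u4A////AN3cy8zdy6mIiau7uqq7upmqu7u7u7u7vO7dy7zNy6mImqu6qqqqqpmaq7u7u7u7vN3dy7vMu6mImquqmZmZmZmZqqqqq7zMzczd3Lqqqph3mqqZiIiJmZmZqqqqq8zN3czMy6mYmZh3iamYiIiJmZmZqqqqq83d3t3LuqmHeId3iZiIiIiZmZmZqqqqq8zd7u3Luph2Z3d3iIiIiImZqpmaqqqqu7ze7u3Luph2ZmZmd3eHd4iZmqqqqqq7u7zd7u26qph2ZmZmd3d3d3eJmqqruqvMy83e7ty6mYh2ZmZmZ3dmZmZ4maq7u7zMzM3u7ty6mId2ZmZmZmZmZmZniZq7vMzMzN3u/9y6mIh3ZmZmZmZmZmZmeJqrvM3czN3u/8uqmIiHd2ZmZmZmZmZmeJmqu83d3d3v/7uqmIiId3ZmZmZmZmZmeImqu83d3d3u/7u6mIiHd2ZmZmZmZmZmd4mqu83d3d3u/7u6mYh3dmZmZmZmZmZmZ4mru83d3d3u7qqqmYd2ZmZmZmZmZmZmZ4mavM3d3d3u7qqqmYd2ZmZmZmZmZmZmZ3iJq83d3d3d3ZmZmYh2ZmZmZmZmZmd3d3iJqrzd3d3M3ZmZmYh2ZmZmZmZmZoiZiIiJmqvN3czMzJqpmYh3ZmZmZmZmZ4mZmZiZmqu8zMzMzKqqmYd3ZmZmZmZmZ4maqpmZmqqqqquru6qZmYd2ZmZmZ3ZmZ4maqqmZmqqYiJiJmZmJmYdmZmZmZ3dmZ4iau6qZmqmGZ3d3eIiIiIdmZmZmZ3d3d4iaq7qqqqllVWZ3d4d3d3dmZmZmd3h3iImaqqqqqphlREVmZndmZWZmZmd3d4iIiZqqqqqpmIdURERWZmZlVWZmZmd3eImZmau7uqmYh3ZUREREVVVVRVZmZneIiJmZqqu7u6mHd2ZVVURERERERFZ3ZniZmZmqqqqqqqmHZlVVVUQzMzMzNFaId3iamZqqqqmZmYh2ZURFVVQzMzMzM0aJmIiaqaqqmZmIh3ZVRERFVVQzMzMzMzWJqZmZqqqqmZmId2VEMzNFVVQzMzMzIjR5qqqZmqqqqZmIdlVDMzNFVUMzMzMzMjRoqqqqmZmaqqqYdlRDMzM0RDMzMzMzMiNYmqqqqZmZmqqoZUQzMzM0QzMzMzMzMiNXmqqqqqmZmaqpdUQzMzMzMzMzMzMzMiNXmqmqqqqqqqqpdlQzMzMzMzMzMyMzMiNXmqmaqqqru7u6h2UzMzMzMzMzMyIzIjRXmqqZqqqqqru6mGUzMzMzMzMzMyIiIjRoqqqZmZmZmaqqmGQzIzMzMzMzMyIiIjRomqqYh4iIiJmZmGQzIzMzMzMzMyIiI0V4mamYd3d3eJmZmGQyIzMzMzMzMyIiNFZ4iJmIdmZmZ4mZh2QyMzMzMzMzMyIjNGeId3iIdmZmZniYhlMiMzMzMzMzMyIzNWeHdmd3ZmZmZmeHdkMzMzMzMzMzMyMzRXd3ZmZmZmZmZmZmZTIzREMzMzMzMyMzRWd3ZmZmZVZlVVVlVDIzREREMzMzMw=="/>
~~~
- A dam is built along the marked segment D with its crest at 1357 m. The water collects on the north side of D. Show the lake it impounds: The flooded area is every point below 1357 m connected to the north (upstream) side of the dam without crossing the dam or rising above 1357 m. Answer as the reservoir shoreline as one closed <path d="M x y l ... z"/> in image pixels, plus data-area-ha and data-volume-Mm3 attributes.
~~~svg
<path d="M291 333l-3 1 1 95 6-2 12-12 9-14 3-10-2-14 6-10 2-14 4-10 0-2-3-4-21 0-2-1-6 0-6-3z" data-area-ha="94" data-volume-Mm3="28.21"/>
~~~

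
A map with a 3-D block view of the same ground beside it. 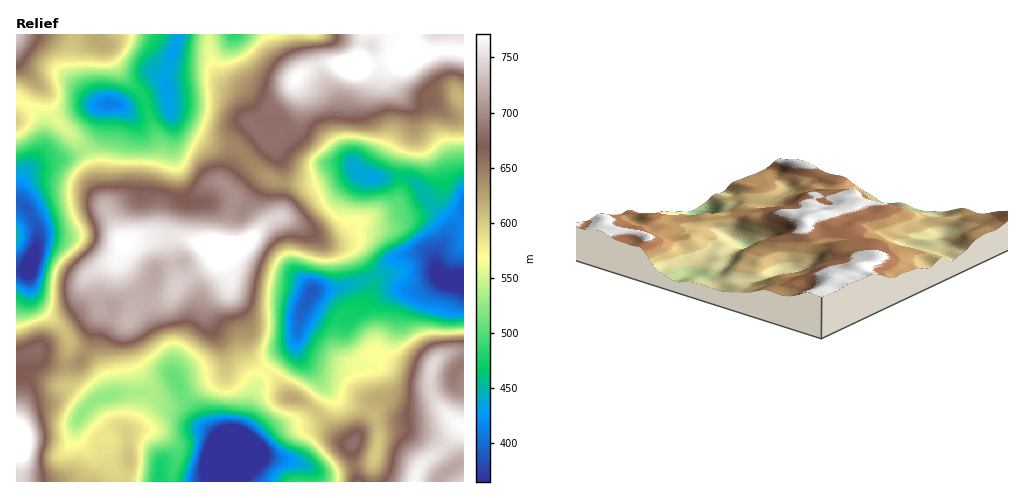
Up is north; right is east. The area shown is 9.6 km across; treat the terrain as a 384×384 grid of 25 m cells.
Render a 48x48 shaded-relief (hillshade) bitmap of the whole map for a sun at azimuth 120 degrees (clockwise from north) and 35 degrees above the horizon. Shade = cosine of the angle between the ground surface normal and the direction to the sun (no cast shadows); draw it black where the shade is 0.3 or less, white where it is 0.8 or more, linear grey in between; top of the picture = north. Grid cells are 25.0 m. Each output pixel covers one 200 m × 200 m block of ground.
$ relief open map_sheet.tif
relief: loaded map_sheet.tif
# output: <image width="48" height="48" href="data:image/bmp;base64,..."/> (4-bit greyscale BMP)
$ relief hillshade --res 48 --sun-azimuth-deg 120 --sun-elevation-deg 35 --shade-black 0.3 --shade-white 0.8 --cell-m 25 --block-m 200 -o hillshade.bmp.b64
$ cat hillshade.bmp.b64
<image width="48" height="48" href="data:image/bmp;base64,Qk32BAAAAAAAAHYAAAAoAAAAMAAAADAAAAABAAQAAAAAAIAEAAATCwAAEwsAABAAAAAAAAAAAAAAABEREQAiIiIAMzMzAERERABVVVUAZmZmAHd3dwCIiIgAmZmZAKqqqgC7u7sAzMzMAN3d3QDu7u4A////ALzKmIiIib3JnNyoZCJERWZkI2hkRHq5drzbiIiIiL3Ji+26dTIkVmZTNYljM1m6mM3sl3iIeK3aiu/sl1MkZ3ZUV6t0NEeaqr3+uHeIeKzLqt/+uHVEeIZVaLyVNEV4mqzuynZ4iJu7u73u2nVVZ4dlZ5ymRVVniavdynZniJqqvMzd2oZmZndlVXqnZlVneKvM3JZWd4mZrMzMypd3d3d3ZWiHZmVnd5q7zbhmZ3iZmru7uqh3iYiIdmiHZmVnh4m6vMqHd3iJmZqqqqh2eZmHZmeHZVV4iImqmsypiIiJmIiJqqh2Z5mHZmd3ZUWJiImrqby6mZmZmHZ4mql2Z3h2ZmZmZDWamImrqavLqqqqmHZnmqmIh3Zmd3d2UySLqImrqZu7qqu7mHd3mqqZmGVWZ4iHUyJ7uoiaqHmqq7zLqHd4mqu7qGVVZniIYyE4qmeKqHiZq8zcuYeJqqvduVRVZVaIZBETVjRomGeYis3duYiKqpvu2mRGdkV4dSERETNGd2eYiavMypiaqpve63RGd1VndkMzIUM0ZmeIiJqru5mau7ve7IVFeHZnd2ZmVGQiNXeIiImZq6mZq83e7JZFaIh3eHd3d3UQFHiJiIiImqmIm97u7bdVZ3iIiIiHeHUQA3mZmZiHiamHi97u3cl2d3eZmZmIeHQAAViZmqmHeJmIit7+3MuYmYiJqqqZmZYAACaImqqYeIiIms7/7Lqqu7qZmaupmrgQAAJXiaupiHd5ms7/7KmrzN3KmZqoidtAAAAleJqpmYd4mr7/65mrzM3tuqqYiNxyEhADaJmZmHd4iJzu26qruqvd3cuod8uDJEECV4iIiHZmdmjNy6qrqZqrzNy5h6qENEM0Z3d3d2ZmdlWKu6qqmImqqry6mJhkMzNGd3Znd3ZmeHVXmqqZiHiamaqqqYdkQzNHiYdniHd3eIdleaqph2Z4mamauodlQzNGiIh3h4iHeJh2aJqqmHVWeamJu4dlQzRVZ3d3dleIiJmHeaqqqYdlaJmJq4dlQiRWVmZ3ZTRniZmYmruqqYiHeJmZq5hmUyRWZVZnZCNWiJmYm8y7upiImZqqqql3dlRWZlVndTNWeIiIq97cypiImavLqsuYd3d3d3ZndTRWeIeIms7u3JiIiavMusyoeJmHeHdndTNWeHeImbze3KmZiJu7usy5iZmHd3d4dTNFd4iIiavMy6q6mJq6qrupmZl2Z3aIdTI0V3iIiJq7qqu7qZqqmZmZq7mHZmeZhTI0VneIiJqqqaq7qqqqmYmavMuph2eahkM0VWZ3eJqqmZmqqrqaqYiazMy6mIiZhkNFZmZmaJqqmZmaq8qaqombvMu6qqmZhkNGZmZUV5qpmZmZq8y7qqqru7u6q7qZdkNWZmZTNoqZiaqZms3Musu7qqqrvNuZhURXZVVDI2iHd5qYiazMuszLqpmazeyqhTRodUREMjRVVXmId4qqqczLqYiZve26ljN5hTNEMzIjM2iHh4iIiMzLuYiJm927pzN6lkNFREMRE1iIiIiHdw=="/>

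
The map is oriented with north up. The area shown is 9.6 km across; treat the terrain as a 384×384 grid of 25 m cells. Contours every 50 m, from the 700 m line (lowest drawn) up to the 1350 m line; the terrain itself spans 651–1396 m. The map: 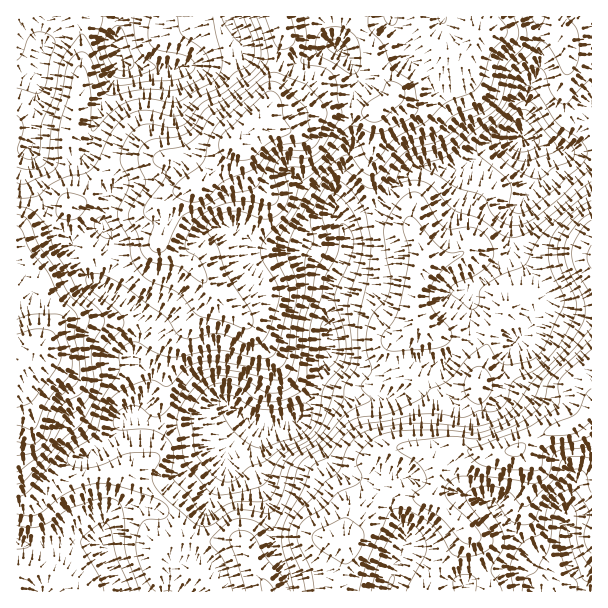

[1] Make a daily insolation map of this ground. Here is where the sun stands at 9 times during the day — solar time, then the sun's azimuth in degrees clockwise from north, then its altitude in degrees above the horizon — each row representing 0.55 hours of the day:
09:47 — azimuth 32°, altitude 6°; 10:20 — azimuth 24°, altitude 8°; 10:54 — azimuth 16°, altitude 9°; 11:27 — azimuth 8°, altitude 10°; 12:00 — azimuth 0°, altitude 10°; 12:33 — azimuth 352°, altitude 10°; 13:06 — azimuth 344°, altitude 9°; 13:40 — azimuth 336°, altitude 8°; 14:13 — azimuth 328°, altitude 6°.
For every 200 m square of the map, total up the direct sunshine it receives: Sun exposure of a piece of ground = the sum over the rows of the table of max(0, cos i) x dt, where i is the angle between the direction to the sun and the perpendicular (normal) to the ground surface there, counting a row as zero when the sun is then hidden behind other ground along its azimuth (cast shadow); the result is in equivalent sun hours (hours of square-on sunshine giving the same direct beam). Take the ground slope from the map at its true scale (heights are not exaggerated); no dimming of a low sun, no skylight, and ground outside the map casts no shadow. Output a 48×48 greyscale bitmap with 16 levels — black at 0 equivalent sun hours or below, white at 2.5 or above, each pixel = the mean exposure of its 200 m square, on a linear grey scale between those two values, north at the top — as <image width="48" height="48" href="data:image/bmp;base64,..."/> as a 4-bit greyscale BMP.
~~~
<image width="48" height="48" href="data:image/bmp;base64,Qk32BAAAAAAAAHYAAAAoAAAAMAAAADAAAAABAAQAAAAAAIAEAAATCwAAEwsAABAAAAAAAAAAAAAAABEREQAiIiIAMzMzAERERABVVVUAZmZmAHd3dwCIiIgAmZmZAKqqqgC7u7sAzMzMAN3d3QDu7u4A////AEMjRVQiIiIjRDNGQzRUMzRnZURFZTIzMUM0VVQhIzNFUzRoQjRUMyNXUxAUVDM0MYdlRVQRNERVQjWHMiMzIiJGUxABMyM0EEMzREMjREMzIjZ1MiIzIiI0QxABIiEyAQASIiI0VVVXZWd2REVVUyERERE1UgAgAwABEREkV3eby6qYeIh2ZSEAASaXMAEQBAABEREkVVaJvN25mqmGZUEAAmlyAAEAAQEQAAACM0d3jNy5iZh3ZUISNnUQAAAAAAEREAAAJHh3m7mId3eIdkRnZDAAAAAAAAASMyIjRFZ4iIh3dmeXVVVUQyAAAAAAAQACNFZmUzWIZWiYmYh1QzIiRTEAAAIQAAAAATVndlVlRFea7+t3dTIkVCNEMzMAAAAAABNneIZDIiIlrv65mIeId5ztuWIAAAEhABNFZmUxEAAAJYu8zv/u/////slTIAIhASIzQyIAAAAAADes3v/ty6qb3cuqgxIQABESIhAAAAAAABR4mImqmGRFiqmGZTMQABEAEhAAAAAAABRVQzNFZlMSRodURjIhAkMQASEAAAAAAkaIdUM1Z3VVZ5qWVUMiNWQzIhAAAAAAE0aJdTRWZ4mYir3tllMzVkNEMhAAAAABIzNFQyMyEUiXeIm92mZWdTERIhEAAAACNEMjNDMgASV1VVaKvKqXUyERIzMgAAEiNEMSNVUyNFVVM0VXmpqoQ0REMzMgACRDMzICRnZEZ3Z2MzRWZ2d5qZh0IiIiE1VDMiESVndVd3ZmVERFRFVYq7hCERIiNWVEQzIjRVZVVVVFZURDIlRoiFIRERESVmVWZUM0REVkIjNWdmUxEVV4dBEiEAEkZlVndTIkRDRlIQEld2UxEleZcyNDEAJWZEVWVCEjNDRVVDIjVmUzM1iGVWZUIRNWREQzMiIhM0NFd2VFZ2ZVVWdkNWYyRkIRIhERESIREjM2iIiImZiIhodjEkMhJVIAAAAAASIAAlVWd5u7u8u8uslzESNFQzEAAAAAARAAA2Z3d3iYeKvN79p2djR4hSAAAAABIQAAATaHd3dlRGis3ql4mFNGeHVDEAATEAAAABNod2ZmVFeKvJu6mGMjNGmXMQAQAAAAAAATRERVZ3Zoq8yXaIZDMjV3QQAAAAAAAAAAAAEkeHZomndkNXZVZ3ZlQREAAAAAERAAAAAUZURCNTRVNGdmiruXZVQQABEAAQAAAAACIAAAAURVVFeIiry5iXVERVMQAAAAAQAAAAAAE2Z3ZFiZqrupqpdVZkMiERABEQAAAAABNXeIdViru6qs3bp0Z3dmZ1IkQgAAAAASNHZ3ZVjN3LvO7u2pmXZVZ2RVVDISIQARIlVWZWrv7czMus7tuWVmZVmmQzMyIQEyEkRWd3q5hlVmZ5q6iJqpZGqWRDMzIAAjI0RXqplTEAACNGZkInu4VGZUREMzEAEjNERGioUiIRABNVMyEkQhNnUzRVQxABIjREMzRkETREMzRTIiRUEANoZEZ2VUNFQ1VDNENEMkVURERTIjVlISNWZEVVVnd3dndg=="/>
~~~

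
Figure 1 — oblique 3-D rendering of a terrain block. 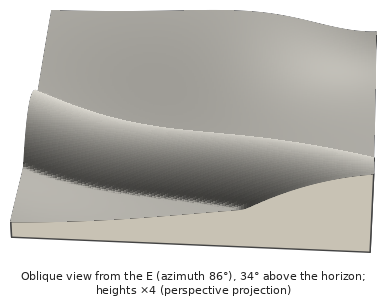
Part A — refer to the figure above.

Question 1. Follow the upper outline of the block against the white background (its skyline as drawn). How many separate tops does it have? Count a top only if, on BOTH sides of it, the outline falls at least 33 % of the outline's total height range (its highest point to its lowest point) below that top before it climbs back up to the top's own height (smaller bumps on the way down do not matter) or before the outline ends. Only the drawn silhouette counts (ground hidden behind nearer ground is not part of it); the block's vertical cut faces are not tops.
0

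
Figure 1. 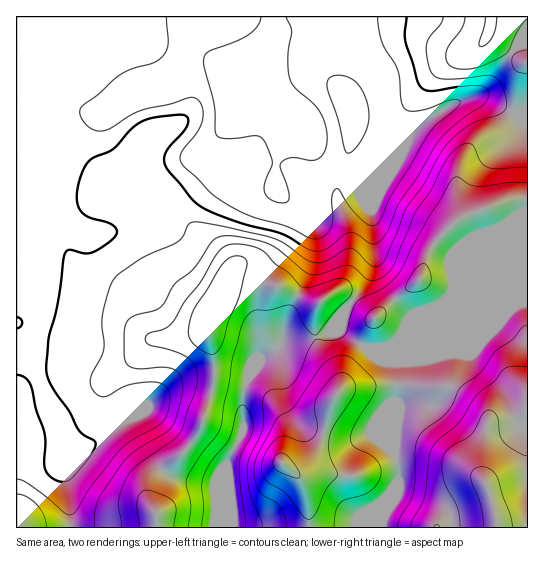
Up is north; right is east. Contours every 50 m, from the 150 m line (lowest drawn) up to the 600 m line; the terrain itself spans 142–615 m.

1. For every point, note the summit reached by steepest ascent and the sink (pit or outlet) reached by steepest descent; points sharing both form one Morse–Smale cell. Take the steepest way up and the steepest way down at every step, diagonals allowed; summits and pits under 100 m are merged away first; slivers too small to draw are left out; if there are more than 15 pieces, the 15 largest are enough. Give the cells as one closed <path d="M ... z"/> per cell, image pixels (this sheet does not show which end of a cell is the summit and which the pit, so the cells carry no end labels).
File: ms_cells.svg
<path d="M270 16l-254 1 0 510 214 1 1-34-4-31 17-36-1-29 5-21 7-7 4-9 19-13 5-8 28-1 14-4 18-23-3 18 31 22 24 9 4 8-4 77 0 9 4 11 0 15-15 34-3 12 146 1 1-414-14-1-31-16-12 0-12 4-26 15-14 9-10 12-14 2-5-3-6-7 0-28-4-23-3-5-18-18-12-7-16-4-29-13-15 0-10 2-6-8z"/><path d="M343 312l-18 23-14 4-28 1-5 8-19 13-4 9-7 7-5 21 1 29-17 36 4 31 0 34 150-1 3-12 15-34 0-15-4-11 4-86-4-8-24-9-31-22z"/><path d="M527 16l-256 0 0 9 6 8 10-2 15 0 29 13 16 4 12 7 18 18 3 5 4 23 1 30 10 8 11 0 13-14 14-9 26-15 12-4 16 2 27 14 14 0z"/>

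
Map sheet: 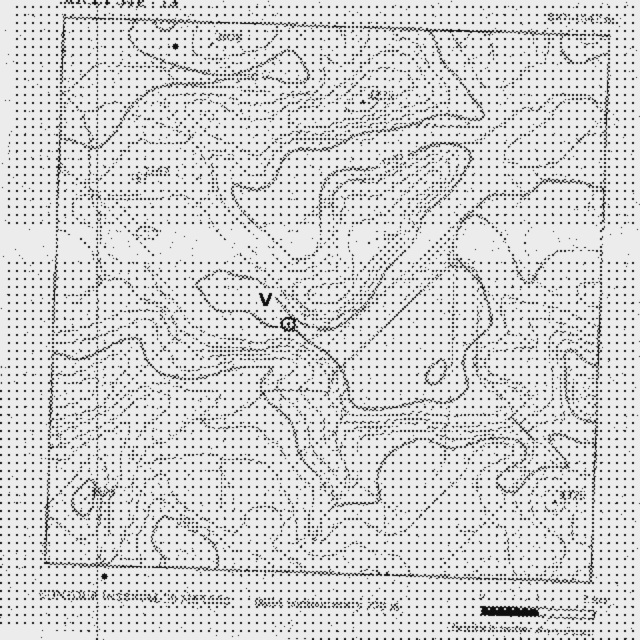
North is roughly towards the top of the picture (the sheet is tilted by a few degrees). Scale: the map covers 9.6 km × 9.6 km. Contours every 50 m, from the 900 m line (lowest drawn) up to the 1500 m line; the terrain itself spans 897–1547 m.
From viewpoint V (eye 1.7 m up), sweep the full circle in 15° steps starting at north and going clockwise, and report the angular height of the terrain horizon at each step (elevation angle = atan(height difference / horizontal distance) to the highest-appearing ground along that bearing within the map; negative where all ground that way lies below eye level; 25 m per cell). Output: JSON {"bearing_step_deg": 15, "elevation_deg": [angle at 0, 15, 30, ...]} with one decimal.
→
{"bearing_step_deg": 15, "elevation_deg": [9.4, 13.2, 15.3, 15.5, 13.2, 8.5, 2.9, 3.2, 4.7, 5.2, 11.7, 16.7, 19.1, 18.9, 16.4, 13.0, 8.0, 6.2, 4.8, 2.1, 0.9, 1.7, 4.1, 5.1]}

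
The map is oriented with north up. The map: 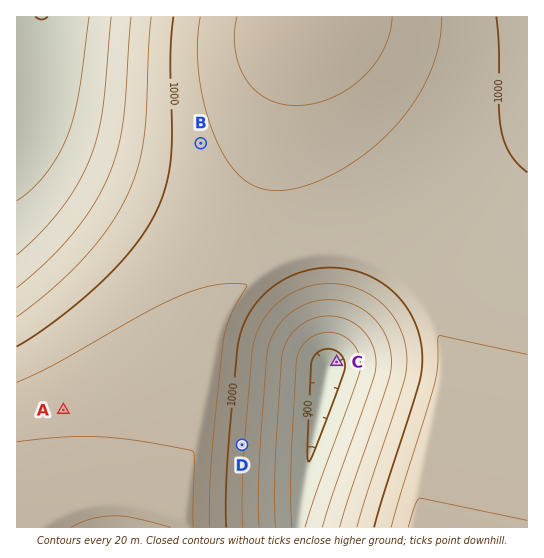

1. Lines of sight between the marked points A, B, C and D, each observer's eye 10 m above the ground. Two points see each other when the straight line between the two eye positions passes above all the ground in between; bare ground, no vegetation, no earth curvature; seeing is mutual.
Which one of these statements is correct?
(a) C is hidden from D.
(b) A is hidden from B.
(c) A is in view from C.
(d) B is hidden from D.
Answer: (d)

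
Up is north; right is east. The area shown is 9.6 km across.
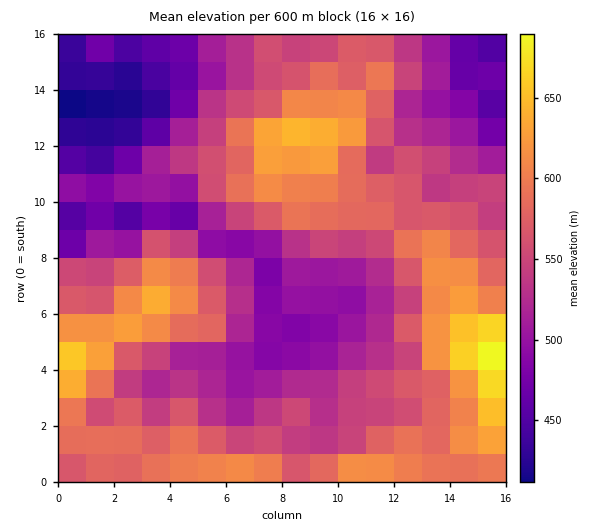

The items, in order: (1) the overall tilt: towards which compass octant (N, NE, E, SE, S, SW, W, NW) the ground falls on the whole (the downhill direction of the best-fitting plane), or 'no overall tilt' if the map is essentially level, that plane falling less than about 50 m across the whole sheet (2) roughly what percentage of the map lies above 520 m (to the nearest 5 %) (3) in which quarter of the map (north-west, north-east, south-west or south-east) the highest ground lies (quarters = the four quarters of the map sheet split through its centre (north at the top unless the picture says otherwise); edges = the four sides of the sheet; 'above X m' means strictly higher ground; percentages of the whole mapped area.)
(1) The general tilt is down to the north-west (the land rises towards the south-east).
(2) Ground above 520 m makes up about 70 % of the sheet.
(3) Look to the south-east quarter for the highest ground.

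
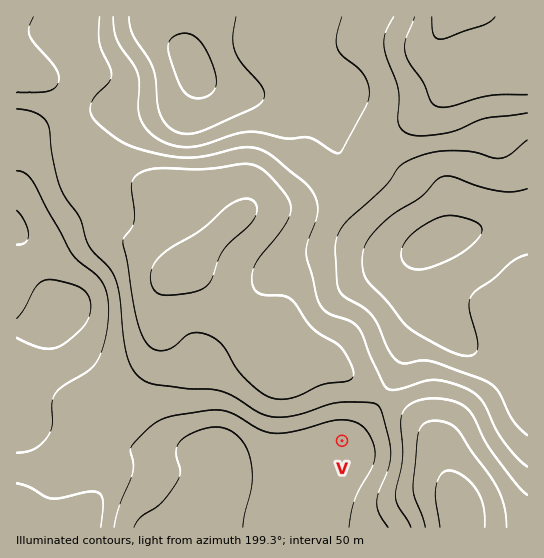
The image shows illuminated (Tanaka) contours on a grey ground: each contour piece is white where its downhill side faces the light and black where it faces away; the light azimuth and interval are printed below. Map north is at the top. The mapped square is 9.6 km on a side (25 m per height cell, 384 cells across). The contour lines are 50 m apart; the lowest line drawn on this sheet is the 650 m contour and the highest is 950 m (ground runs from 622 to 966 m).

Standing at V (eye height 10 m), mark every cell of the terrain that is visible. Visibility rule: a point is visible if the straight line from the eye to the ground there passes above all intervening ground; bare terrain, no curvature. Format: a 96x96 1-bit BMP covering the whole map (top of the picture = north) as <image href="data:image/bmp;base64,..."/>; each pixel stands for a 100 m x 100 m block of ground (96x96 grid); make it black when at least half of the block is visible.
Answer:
<image width="96" height="96" href="data:image/bmp;base64,Qk2+BAAAAAAAAD4AAAAoAAAAYAAAAGAAAAABAAEAAAAAAIAEAAATCwAAEwsAAAIAAAAAAAAA////AAAAAAAAAAAAB/wAAAAAAAAAAAAAB/4AAAAAAAAAAAAAB/4AAAAAAAAAAAAAA/8AAAAAAAAAAAAAA/8AAAAAAAAAAAAAAf8AAAAAAAAAAAAAAP+DwAAAAAAAAAAAAP+D4AAAAAEAAAAAAP+H8AAAAAMAAAAAAP+H+AAAAAcAAAAAAP/H/AAAAAcAAAAAAf/H/AAAAA8AAAAAAf/v/gAAAB8AAAAAAf///wAAAD8AAAAAAf///wAAAD8AAAAAA////4AAAH8AAAAAA////4AAAP8AAAAAA/+A/wAAAP8AAAAAA/4APwAAAf8AAAAAA/wABAAAA/8AAAAAA/gAAAAAA/8AAAAAA/AAAAAAB/8AAAAAA+AAAAAAD/8AAAAAA+AAAAAAH/8AAAAAA8AAAAAA//8AAAAAB8AAAAf////8AAAAP4AAAA////////8//4AAAB///////////4AAAD///////////4AAAD/////////j/4AAAP///4Mf///B/8AAAf///gAP///A/+AAA////AAP///A//AAD///+AAH///A//wA////8AAH///A//8H////4AAD///Af///////wAAB//+Af///////gAAA//+Af///////AAAAf/+Af//////+AAAAP/+AP//////8AAAAP/+AP//////4AAAAH/+AH//////wAAAAH//AH//////wAAAAD//AfP/////4AAAAD//h/H/////4AAAAB///+B/////8AAAAB///+A/////+AAAAD///+Af/////AAAA////+AH/////gAAH////+AB/////wAAf////+AAf/gAP4AB/////+AAD+AAB8AD/////+AAAAAAAAAD/////+AAAAAAAAAD/////+AAAAAAAAAD/////+AAAAAAAAAD//////AAAAAAAAAD//////AAAAAAAAAD//////AAAAAAAAAD//////gAAAAAAAAB//////gAAAAAAAAB//////wAAAAAAAAB//////4APgAAAAAA//////8B/4AAAAAA/////////8AAAAAA/////////8AAAAAA/////////8AAAAAB/////////+AAAAAB/////////+AAAAAB/////////+AAAAAD/////////+AAAAAD/////////+AAAAAD/////////+AAAAAB//////////AAAAAA//////////AAAAAAf//gf/////AAAAAACAcAH/////gAAAAAAAAAD/////gAAAAAAAAAD/////gAAAAAAAAAB////8gAAAAAAAAAB////gAAAAAAAAAAB//AAAAAAAAAAAAAB/wAAAAAAAAAAAAAB/AAAAAAAAAAAAAAA+AAAAAAAAAAAAAAAAAAAAAAAAAAAAAAAAAAAAAAAAAAAAAAAAAAAAAAAAAAAAAAAAAAAAAAAAAAAAAAAAAAAAAAAAAAAAAAAAAAAAAAAAAAAAAAAAAAAAAAAAAAAAAAAAAAAAAAAAAAAAAAAAAAAAAAAAAAAAAAAAAAAAAAAAAA="/>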